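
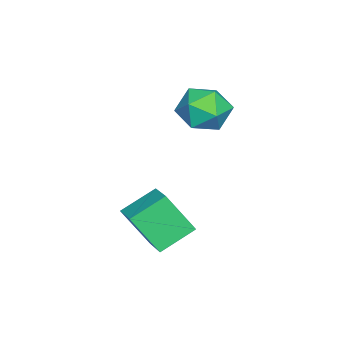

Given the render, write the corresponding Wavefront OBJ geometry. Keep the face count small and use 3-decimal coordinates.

v -3.03 0.93 1.623
v -1.945 1.266 1.474
v -2.515 -0.086 3.086
v -1.43 0.25 2.937
v -2.219 1.002 3.289
v -2.537 1.63 2.385
v -1.923 -0.45 2.175
v -2.241 0.178 1.271
v -1.26 0.413 1.816
v -1.443 1.311 2.504
v -3.017 -0.131 2.056
v -3.2 0.767 2.744
v 0.694 0.819 -1.84
v 0.771 -0.269 -0.272
v 1.739 1.544 -1.388
v 1.816 0.456 0.18
v 1.704 -0.176 -2.58
v 1.781 -1.264 -1.012
v 2.749 0.549 -2.128
v 2.826 -0.539 -0.56
f 1 12 6
f 1 6 2
f 1 2 8
f 1 8 11
f 1 11 12
f 2 6 10
f 6 12 5
f 12 11 3
f 11 8 7
f 8 2 9
f 4 10 5
f 4 5 3
f 4 3 7
f 4 7 9
f 4 9 10
f 5 10 6
f 3 5 12
f 7 3 11
f 9 7 8
f 10 9 2
f 14 16 13
f 17 14 13
f 13 16 15
f 15 17 13
f 14 20 16
f 18 14 17
f 18 20 14
f 16 20 15
f 19 17 15
f 15 20 19
f 19 18 17
f 20 18 19



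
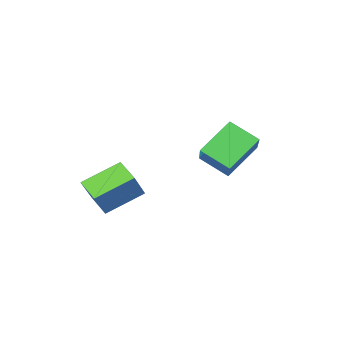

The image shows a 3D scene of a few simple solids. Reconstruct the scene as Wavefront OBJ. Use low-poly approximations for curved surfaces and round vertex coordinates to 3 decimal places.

v -1.563 -2.479 3.357
v -0.765 -1.085 4.599
v -2.274 -1.428 2.635
v -1.476 -0.035 3.877
v -0.104 -2.285 2.203
v 0.694 -0.892 3.445
v -0.815 -1.235 1.481
v -0.017 0.159 2.723
v 1.939 -4.217 0.766
v 2.683 -3.71 2.064
v 1.908 -3.122 0.356
v 2.652 -2.615 1.654
v 3.588 -4.485 -0.074
v 4.332 -3.978 1.224
v 3.557 -3.39 -0.484
v 4.301 -2.883 0.814
f 2 4 1
f 5 2 1
f 1 4 3
f 3 5 1
f 2 8 4
f 6 2 5
f 6 8 2
f 4 8 3
f 7 5 3
f 3 8 7
f 7 6 5
f 8 6 7
f 10 12 9
f 13 10 9
f 9 12 11
f 11 13 9
f 10 16 12
f 14 10 13
f 14 16 10
f 12 16 11
f 15 13 11
f 11 16 15
f 15 14 13
f 16 14 15



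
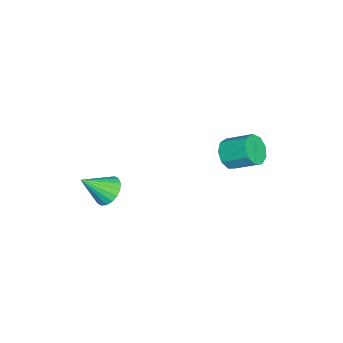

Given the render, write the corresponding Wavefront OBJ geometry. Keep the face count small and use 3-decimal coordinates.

v -2.645 1.512 1.985
v -2.041 1.626 1.672
v -1.91 2.662 2.303
v -2.515 2.548 2.615
v -2.391 1.821 1.423
v -2.26 2.858 2.053
v -2.86 1.872 1.437
v -2.729 2.908 2.067
v -3.228 1.754 1.707
v -3.098 2.791 2.337
v -3.324 1.523 2.107
v -3.194 2.56 2.737
v -3.103 1.287 2.45
v -2.972 2.323 3.08
v -2.667 1.155 2.576
v -2.536 2.192 3.206
v -2.221 1.191 2.425
v -2.09 2.228 3.055
v -1.974 1.377 2.068
v -1.843 2.413 2.698
v 0.012 -2.403 1.22
v 0.639 -2.268 0.996
v 0.528 -3.277 2.14
v 0.6 -2.062 1.213
v 0.444 -1.923 1.433
v 0.202 -1.88 1.61
v -0.077 -1.94 1.709
v -0.339 -2.092 1.712
v -0.531 -2.305 1.617
v -0.616 -2.538 1.444
v -0.576 -2.745 1.226
v -0.42 -2.883 1.007
v -0.179 -2.927 0.83
v 0.1 -2.867 0.73
v 0.362 -2.715 0.727
v 0.554 -2.501 0.822
f 2 1 5
f 2 5 3
f 3 5 6
f 3 6 4
f 5 1 7
f 5 7 6
f 6 7 8
f 6 8 4
f 7 1 9
f 7 9 8
f 8 9 10
f 8 10 4
f 9 1 11
f 9 11 10
f 10 11 12
f 10 12 4
f 11 1 13
f 11 13 12
f 12 13 14
f 12 14 4
f 13 1 15
f 13 15 14
f 14 15 16
f 14 16 4
f 15 1 17
f 15 17 16
f 16 17 18
f 16 18 4
f 17 1 19
f 17 19 18
f 18 19 20
f 18 20 4
f 19 1 2
f 19 2 20
f 20 2 3
f 20 3 4
f 22 21 24
f 22 24 23
f 24 21 25
f 24 25 23
f 25 21 26
f 25 26 23
f 26 21 27
f 26 27 23
f 27 21 28
f 27 28 23
f 28 21 29
f 28 29 23
f 29 21 30
f 29 30 23
f 30 21 31
f 30 31 23
f 31 21 32
f 31 32 23
f 32 21 33
f 32 33 23
f 33 21 34
f 33 34 23
f 34 21 35
f 34 35 23
f 35 21 36
f 35 36 23
f 36 21 22
f 36 22 23



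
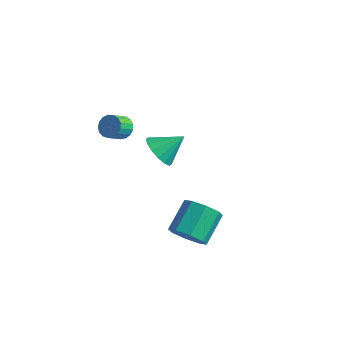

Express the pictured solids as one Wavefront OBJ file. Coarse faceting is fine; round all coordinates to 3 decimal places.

v -2.434 2.325 -2.316
v -1.572 1.754 -2.428
v -1.626 3.355 -1.344
v -1.553 2.115 -2.827
v -1.77 2.533 -3.088
v -2.165 2.895 -3.143
v -2.632 3.104 -2.976
v -3.046 3.104 -2.632
v -3.296 2.896 -2.204
v -3.315 2.535 -1.805
v -3.098 2.118 -1.543
v -2.704 1.756 -1.488
v -2.236 1.547 -1.655
v -1.822 1.546 -1.999
v 3.776 -2.909 -1.954
v 4.305 -3.34 -1.237
v 4.073 -1.883 -0.189
v 3.544 -1.451 -0.906
v 4.735 -2.932 -1.709
v 4.503 -1.475 -0.661
v 4.603 -2.51 -2.325
v 4.371 -1.053 -1.277
v 3.987 -2.322 -2.723
v 3.755 -0.865 -1.675
v 3.247 -2.477 -2.671
v 3.015 -1.02 -1.623
v 2.817 -2.885 -2.199
v 2.585 -1.428 -1.151
v 2.949 -3.307 -1.583
v 2.717 -1.85 -0.535
v 3.565 -3.495 -1.185
v 3.333 -2.038 -0.137
v -2.301 -0.558 1.375
v -1.645 -0.68 1.244
v -1.683 -1.523 1.834
v -2.339 -1.402 1.965
v -1.638 -0.493 1.51
v -1.676 -1.337 2.101
v -1.783 -0.322 1.746
v -1.821 -1.165 2.336
v -2.046 -0.205 1.897
v -2.084 -1.048 2.487
v -2.368 -0.168 1.928
v -2.406 -1.011 2.518
v -2.675 -0.221 1.832
v -2.713 -1.065 2.422
v -2.896 -0.352 1.632
v -2.934 -1.195 2.222
v -2.98 -0.529 1.372
v -3.018 -1.373 1.963
v -2.909 -0.714 1.114
v -2.947 -1.557 1.704
v -2.699 -0.862 0.915
v -2.737 -1.706 1.505
v -2.397 -0.942 0.821
v -2.436 -1.785 1.412
v -2.074 -0.933 0.855
v -2.112 -1.776 1.445
v -1.802 -0.838 1.007
v -1.84 -1.682 1.597
f 2 1 4
f 2 4 3
f 4 1 5
f 4 5 3
f 5 1 6
f 5 6 3
f 6 1 7
f 6 7 3
f 7 1 8
f 7 8 3
f 8 1 9
f 8 9 3
f 9 1 10
f 9 10 3
f 10 1 11
f 10 11 3
f 11 1 12
f 11 12 3
f 12 1 13
f 12 13 3
f 13 1 14
f 13 14 3
f 14 1 2
f 14 2 3
f 16 15 19
f 16 19 17
f 17 19 20
f 17 20 18
f 19 15 21
f 19 21 20
f 20 21 22
f 20 22 18
f 21 15 23
f 21 23 22
f 22 23 24
f 22 24 18
f 23 15 25
f 23 25 24
f 24 25 26
f 24 26 18
f 25 15 27
f 25 27 26
f 26 27 28
f 26 28 18
f 27 15 29
f 27 29 28
f 28 29 30
f 28 30 18
f 29 15 31
f 29 31 30
f 30 31 32
f 30 32 18
f 31 15 16
f 31 16 32
f 32 16 17
f 32 17 18
f 34 33 37
f 34 37 35
f 35 37 38
f 35 38 36
f 37 33 39
f 37 39 38
f 38 39 40
f 38 40 36
f 39 33 41
f 39 41 40
f 40 41 42
f 40 42 36
f 41 33 43
f 41 43 42
f 42 43 44
f 42 44 36
f 43 33 45
f 43 45 44
f 44 45 46
f 44 46 36
f 45 33 47
f 45 47 46
f 46 47 48
f 46 48 36
f 47 33 49
f 47 49 48
f 48 49 50
f 48 50 36
f 49 33 51
f 49 51 50
f 50 51 52
f 50 52 36
f 51 33 53
f 51 53 52
f 52 53 54
f 52 54 36
f 53 33 55
f 53 55 54
f 54 55 56
f 54 56 36
f 55 33 57
f 55 57 56
f 56 57 58
f 56 58 36
f 57 33 59
f 57 59 58
f 58 59 60
f 58 60 36
f 59 33 34
f 59 34 60
f 60 34 35
f 60 35 36



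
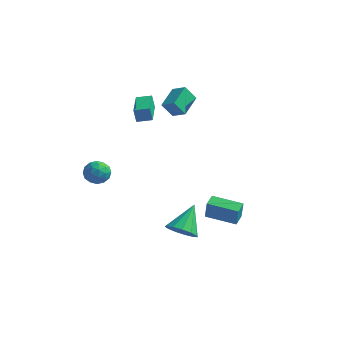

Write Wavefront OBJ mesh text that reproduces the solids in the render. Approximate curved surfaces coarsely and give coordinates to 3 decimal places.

v 0.901 -2.284 -4.416
v 1.26 -2.9 -3.729
v 0.979 -0.776 -3.104
v 1.702 -2.689 -3.997
v 1.889 -2.35 -4.398
v 1.763 -1.99 -4.805
v 1.363 -1.723 -5.088
v 0.817 -1.634 -5.158
v 0.297 -1.752 -4.992
v -0.03 -2.039 -4.643
v -0.062 -2.403 -4.222
v 0.212 -2.73 -3.862
v 0.705 -2.915 -3.678
v -2.3 -1.377 3.167
v -2.477 -1.371 4.039
v -3.08 0.446 2.997
v -3.257 0.452 3.869
v -1.483 -1.012 3.331
v -1.66 -1.006 4.203
v -2.263 0.811 3.161
v -2.44 0.817 4.033
v -4.391 -3.14 -0.5
v -3.653 -2.999 -0.855
v -3.787 -3.841 0.475
v -3.049 -3.7 0.12
v -3.466 -3.074 0.474
v -3.84 -2.641 -0.129
v -3.6 -4.199 -0.251
v -3.974 -3.766 -0.854
v -3.165 -3.653 -0.701
v -3.082 -2.958 -0.254
v -4.358 -3.882 -0.126
v -4.275 -3.187 0.321
v -4.075 -3.008 -0.763
v -3.365 -3.832 0.383
v -3.61 -3.464 0.591
v -3.177 -3.381 0.382
v -4.185 -2.798 -0.336
v -3.751 -2.715 -0.545
v -3.641 -2.759 0.236
v -3.689 -4.125 0.165
v -3.255 -4.042 -0.044
v -4.263 -3.459 -0.762
v -3.83 -3.376 -0.971
v -3.799 -4.081 -0.616
v -3.354 -3.31 -0.882
v -2.999 -3.721 -0.308
v -3.323 -4.015 -0.526
v -3.543 -3.76 -0.881
v -3.306 -2.901 -0.618
v -2.951 -3.313 -0.045
v -3.196 -2.946 0.163
v -3.415 -2.691 -0.192
v -3.019 -3.286 -0.528
v -4.489 -3.527 -0.335
v -4.134 -3.939 0.238
v -4.025 -4.149 -0.188
v -4.244 -3.894 -0.543
v -4.441 -3.119 -0.072
v -4.086 -3.53 0.502
v -3.897 -3.08 0.501
v -4.117 -2.825 0.146
v -4.421 -3.554 0.148
v 1.964 -1.476 -3.33
v 2.107 -1.557 -2.172
v 1.876 -0.603 -3.257
v 2.019 -0.685 -2.099
v 3.781 -1.275 -3.541
v 3.924 -1.357 -2.383
v 3.693 -0.403 -3.468
v 3.836 -0.484 -2.31
v -1.245 1.207 3.515
v -1.277 2.696 4.012
v -2.109 1.343 3.052
v -2.141 2.832 3.549
v -0.699 1.528 2.591
v -0.731 3.017 3.088
v -1.563 1.664 2.128
v -1.595 3.153 2.625
f 2 1 4
f 2 4 3
f 4 1 5
f 4 5 3
f 5 1 6
f 5 6 3
f 6 1 7
f 6 7 3
f 7 1 8
f 7 8 3
f 8 1 9
f 8 9 3
f 9 1 10
f 9 10 3
f 10 1 11
f 10 11 3
f 11 1 12
f 11 12 3
f 12 1 13
f 12 13 3
f 13 1 2
f 13 2 3
f 15 17 14
f 18 15 14
f 14 17 16
f 16 18 14
f 15 21 17
f 19 15 18
f 19 21 15
f 17 21 16
f 20 18 16
f 16 21 20
f 20 19 18
f 21 19 20
f 22 59 38
f 59 33 62
f 38 62 27
f 59 62 38
f 22 38 34
f 38 27 39
f 34 39 23
f 38 39 34
f 22 34 43
f 34 23 44
f 43 44 29
f 34 44 43
f 22 43 55
f 43 29 58
f 55 58 32
f 43 58 55
f 22 55 59
f 55 32 63
f 59 63 33
f 55 63 59
f 23 39 50
f 39 27 53
f 50 53 31
f 39 53 50
f 27 62 40
f 62 33 61
f 40 61 26
f 62 61 40
f 33 63 60
f 63 32 56
f 60 56 24
f 63 56 60
f 32 58 57
f 58 29 45
f 57 45 28
f 58 45 57
f 29 44 49
f 44 23 46
f 49 46 30
f 44 46 49
f 25 51 37
f 51 31 52
f 37 52 26
f 51 52 37
f 25 37 35
f 37 26 36
f 35 36 24
f 37 36 35
f 25 35 42
f 35 24 41
f 42 41 28
f 35 41 42
f 25 42 47
f 42 28 48
f 47 48 30
f 42 48 47
f 25 47 51
f 47 30 54
f 51 54 31
f 47 54 51
f 26 52 40
f 52 31 53
f 40 53 27
f 52 53 40
f 24 36 60
f 36 26 61
f 60 61 33
f 36 61 60
f 28 41 57
f 41 24 56
f 57 56 32
f 41 56 57
f 30 48 49
f 48 28 45
f 49 45 29
f 48 45 49
f 31 54 50
f 54 30 46
f 50 46 23
f 54 46 50
f 65 67 64
f 68 65 64
f 64 67 66
f 66 68 64
f 65 71 67
f 69 65 68
f 69 71 65
f 67 71 66
f 70 68 66
f 66 71 70
f 70 69 68
f 71 69 70
f 73 75 72
f 76 73 72
f 72 75 74
f 74 76 72
f 73 79 75
f 77 73 76
f 77 79 73
f 75 79 74
f 78 76 74
f 74 79 78
f 78 77 76
f 79 77 78



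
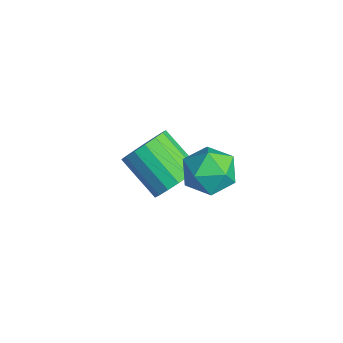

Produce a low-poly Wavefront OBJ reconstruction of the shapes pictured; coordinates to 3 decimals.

v -1.131 3.382 -0.391
v -0.64 3.634 0.431
v -2.097 2.949 1.513
v -2.589 2.698 0.691
v -0.896 4.019 0.329
v -2.353 3.335 1.411
v -1.206 4.259 0.063
v -2.664 3.574 1.145
v -1.499 4.298 -0.307
v -2.957 3.613 0.775
v -1.708 4.127 -0.697
v -3.165 3.442 0.385
v -1.785 3.785 -1.016
v -3.242 3.1 0.066
v -1.712 3.351 -1.192
v -3.169 2.667 -0.111
v -1.506 2.925 -1.185
v -2.963 2.24 -0.103
v -1.214 2.603 -0.996
v -2.671 1.918 0.086
v -0.903 2.46 -0.668
v -2.361 1.775 0.414
v -0.645 2.528 -0.277
v -2.102 1.843 0.805
v -0.498 2.792 0.089
v -1.955 2.107 1.17
v -0.496 3.191 0.344
v -1.953 2.506 1.426
v 0.784 3.684 3.593
v 1.629 4.269 3.662
v 1.651 2.531 2.758
v 2.496 3.116 2.827
v 2.107 2.672 3.671
v 1.571 3.385 4.187
v 1.709 3.415 2.233
v 1.173 4.128 2.749
v 2.201 4.103 2.821
v 2.446 3.644 3.71
v 0.834 3.156 2.71
v 1.079 2.697 3.599
f 2 1 5
f 2 5 3
f 3 5 6
f 3 6 4
f 5 1 7
f 5 7 6
f 6 7 8
f 6 8 4
f 7 1 9
f 7 9 8
f 8 9 10
f 8 10 4
f 9 1 11
f 9 11 10
f 10 11 12
f 10 12 4
f 11 1 13
f 11 13 12
f 12 13 14
f 12 14 4
f 13 1 15
f 13 15 14
f 14 15 16
f 14 16 4
f 15 1 17
f 15 17 16
f 16 17 18
f 16 18 4
f 17 1 19
f 17 19 18
f 18 19 20
f 18 20 4
f 19 1 21
f 19 21 20
f 20 21 22
f 20 22 4
f 21 1 23
f 21 23 22
f 22 23 24
f 22 24 4
f 23 1 25
f 23 25 24
f 24 25 26
f 24 26 4
f 25 1 27
f 25 27 26
f 26 27 28
f 26 28 4
f 27 1 2
f 27 2 28
f 28 2 3
f 28 3 4
f 29 40 34
f 29 34 30
f 29 30 36
f 29 36 39
f 29 39 40
f 30 34 38
f 34 40 33
f 40 39 31
f 39 36 35
f 36 30 37
f 32 38 33
f 32 33 31
f 32 31 35
f 32 35 37
f 32 37 38
f 33 38 34
f 31 33 40
f 35 31 39
f 37 35 36
f 38 37 30



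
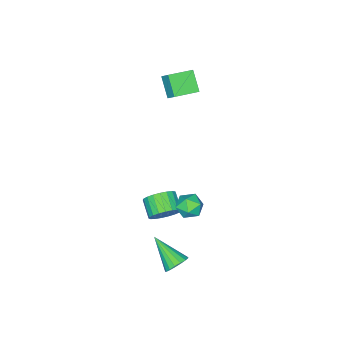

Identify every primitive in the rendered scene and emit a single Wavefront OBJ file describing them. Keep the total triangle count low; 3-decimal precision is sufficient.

v 2.502 3.648 -0.456
v 3.063 3.346 0.125
v 1.757 2.474 -0.345
v 2.318 2.172 0.236
v 1.803 2.835 0.436
v 2.264 3.56 0.368
v 2.556 2.26 -0.588
v 3.017 2.985 -0.656
v 3.096 2.489 0.044
v 2.631 2.844 0.677
v 2.189 2.976 -0.897
v 1.724 3.331 -0.264
v 3.842 3.197 -4.28
v 4.36 3.507 -3.785
v 3.678 1.463 -3.02
v 4.031 3.63 -3.659
v 3.658 3.654 -3.675
v 3.328 3.573 -3.829
v 3.116 3.406 -4.087
v 3.07 3.191 -4.389
v 3.201 2.978 -4.666
v 3.479 2.815 -4.854
v 3.84 2.739 -4.911
v 4.202 2.769 -4.823
v 4.481 2.896 -4.611
v 4.614 3.093 -4.323
v 4.57 3.313 -4.025
v -4.789 -3.093 2.822
v -4.609 -2.46 3.479
v -4.217 -2.168 1.775
v -4.037 -1.535 2.432
v -3.323 -3.745 3.048
v -3.143 -3.112 3.705
v -2.751 -2.82 2.001
v -2.571 -2.187 2.658
v 3.173 1.838 -1.023
v 3.993 1.406 -0.869
v 3.408 0.511 -0.262
v 2.587 0.942 -0.417
v 3.963 1.638 -0.556
v 3.378 0.743 0.051
v 3.796 1.905 -0.323
v 3.211 1.009 0.283
v 3.522 2.159 -0.212
v 2.937 1.264 0.395
v 3.187 2.359 -0.241
v 2.602 1.463 0.366
v 2.849 2.468 -0.405
v 2.264 1.572 0.202
v 2.568 2.468 -0.676
v 1.983 1.572 -0.07
v 2.391 2.359 -1.008
v 1.806 1.464 -0.401
v 2.349 2.16 -1.341
v 1.764 1.265 -0.735
v 2.45 1.906 -1.62
v 1.864 1.01 -1.013
v 2.675 1.639 -1.796
v 2.09 0.744 -1.189
v 2.987 1.407 -1.838
v 2.402 0.511 -1.231
v 3.331 1.25 -1.739
v 2.746 0.354 -1.132
v 3.647 1.194 -1.517
v 3.062 0.298 -0.91
v 3.881 1.249 -1.209
v 3.296 0.353 -0.602
f 1 12 6
f 1 6 2
f 1 2 8
f 1 8 11
f 1 11 12
f 2 6 10
f 6 12 5
f 12 11 3
f 11 8 7
f 8 2 9
f 4 10 5
f 4 5 3
f 4 3 7
f 4 7 9
f 4 9 10
f 5 10 6
f 3 5 12
f 7 3 11
f 9 7 8
f 10 9 2
f 14 13 16
f 14 16 15
f 16 13 17
f 16 17 15
f 17 13 18
f 17 18 15
f 18 13 19
f 18 19 15
f 19 13 20
f 19 20 15
f 20 13 21
f 20 21 15
f 21 13 22
f 21 22 15
f 22 13 23
f 22 23 15
f 23 13 24
f 23 24 15
f 24 13 25
f 24 25 15
f 25 13 26
f 25 26 15
f 26 13 27
f 26 27 15
f 27 13 14
f 27 14 15
f 29 31 28
f 32 29 28
f 28 31 30
f 30 32 28
f 29 35 31
f 33 29 32
f 33 35 29
f 31 35 30
f 34 32 30
f 30 35 34
f 34 33 32
f 35 33 34
f 37 36 40
f 37 40 38
f 38 40 41
f 38 41 39
f 40 36 42
f 40 42 41
f 41 42 43
f 41 43 39
f 42 36 44
f 42 44 43
f 43 44 45
f 43 45 39
f 44 36 46
f 44 46 45
f 45 46 47
f 45 47 39
f 46 36 48
f 46 48 47
f 47 48 49
f 47 49 39
f 48 36 50
f 48 50 49
f 49 50 51
f 49 51 39
f 50 36 52
f 50 52 51
f 51 52 53
f 51 53 39
f 52 36 54
f 52 54 53
f 53 54 55
f 53 55 39
f 54 36 56
f 54 56 55
f 55 56 57
f 55 57 39
f 56 36 58
f 56 58 57
f 57 58 59
f 57 59 39
f 58 36 60
f 58 60 59
f 59 60 61
f 59 61 39
f 60 36 62
f 60 62 61
f 61 62 63
f 61 63 39
f 62 36 64
f 62 64 63
f 63 64 65
f 63 65 39
f 64 36 66
f 64 66 65
f 65 66 67
f 65 67 39
f 66 36 37
f 66 37 67
f 67 37 38
f 67 38 39



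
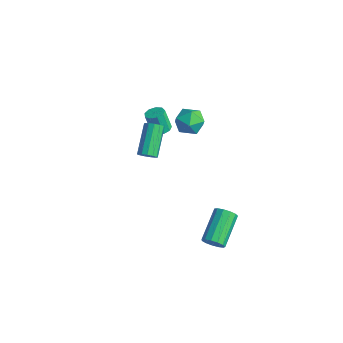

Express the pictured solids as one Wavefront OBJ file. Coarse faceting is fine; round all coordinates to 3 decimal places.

v -0.113 0.005 2.202
v 0.337 0.263 2.311
v -0.597 1.393 3.487
v -1.047 1.135 3.378
v 0.213 0.403 2.078
v -0.72 1.534 3.254
v -0.014 0.417 1.884
v -0.947 1.548 3.061
v -0.272 0.3 1.792
v -1.206 1.431 2.968
v -0.48 0.089 1.829
v -1.414 1.22 3.006
v -0.572 -0.148 1.985
v -1.506 0.982 3.161
v -0.518 -0.338 2.21
v -1.451 0.793 3.386
v -0.335 -0.418 2.432
v -1.269 0.713 3.608
v -0.082 -0.364 2.581
v -1.016 0.766 3.757
v 0.161 -0.193 2.61
v -0.773 0.937 3.786
v 0.317 0.04 2.509
v -0.616 1.171 3.685
v -3.619 3.476 -0.285
v -3.339 3.949 -0.136
v -3.681 3.758 1.114
v -3.961 3.284 0.965
v -3.709 4.035 -0.224
v -4.051 3.844 1.026
v -4.037 3.86 -0.341
v -4.379 3.668 0.909
v -4.169 3.504 -0.431
v -4.511 3.312 0.819
v -4.044 3.136 -0.454
v -4.386 2.944 0.796
v -3.72 2.926 -0.397
v -4.062 2.734 0.853
v -3.349 2.974 -0.288
v -3.691 2.782 0.962
v -3.104 3.257 -0.178
v -3.446 3.065 1.072
v -3.1 3.642 -0.117
v -3.442 3.45 1.132
v 3.522 1.418 -3.129
v 3.842 1.838 -3.491
v 2.958 3.341 -2.533
v 2.638 2.922 -2.171
v 3.534 1.767 -3.665
v 2.65 3.271 -2.707
v 3.223 1.586 -3.669
v 2.338 3.089 -2.711
v 3.006 1.352 -3.501
v 2.121 2.855 -2.543
v 2.953 1.138 -3.215
v 2.069 2.642 -2.257
v 3.081 1.014 -2.902
v 2.197 2.517 -1.944
v 3.349 1.018 -2.661
v 2.465 2.521 -1.703
v 3.672 1.149 -2.568
v 2.788 2.652 -1.61
v 3.948 1.366 -2.654
v 3.063 2.869 -1.696
v 4.088 1.599 -2.89
v 3.203 3.102 -1.932
v 4.049 1.775 -3.202
v 3.164 3.278 -2.244
v -0.805 4.075 1.898
v -0.344 3.297 1.91
v -1.796 3.503 2.81
v -1.335 2.725 2.822
v -0.988 3.462 3.214
v -0.375 3.816 2.65
v -1.765 2.984 2.07
v -1.152 3.338 1.506
v -0.937 2.623 2.016
v -0.457 2.918 2.723
v -1.683 3.882 1.997
v -1.203 4.177 2.704
f 2 1 5
f 2 5 3
f 3 5 6
f 3 6 4
f 5 1 7
f 5 7 6
f 6 7 8
f 6 8 4
f 7 1 9
f 7 9 8
f 8 9 10
f 8 10 4
f 9 1 11
f 9 11 10
f 10 11 12
f 10 12 4
f 11 1 13
f 11 13 12
f 12 13 14
f 12 14 4
f 13 1 15
f 13 15 14
f 14 15 16
f 14 16 4
f 15 1 17
f 15 17 16
f 16 17 18
f 16 18 4
f 17 1 19
f 17 19 18
f 18 19 20
f 18 20 4
f 19 1 21
f 19 21 20
f 20 21 22
f 20 22 4
f 21 1 23
f 21 23 22
f 22 23 24
f 22 24 4
f 23 1 2
f 23 2 24
f 24 2 3
f 24 3 4
f 26 25 29
f 26 29 27
f 27 29 30
f 27 30 28
f 29 25 31
f 29 31 30
f 30 31 32
f 30 32 28
f 31 25 33
f 31 33 32
f 32 33 34
f 32 34 28
f 33 25 35
f 33 35 34
f 34 35 36
f 34 36 28
f 35 25 37
f 35 37 36
f 36 37 38
f 36 38 28
f 37 25 39
f 37 39 38
f 38 39 40
f 38 40 28
f 39 25 41
f 39 41 40
f 40 41 42
f 40 42 28
f 41 25 43
f 41 43 42
f 42 43 44
f 42 44 28
f 43 25 26
f 43 26 44
f 44 26 27
f 44 27 28
f 46 45 49
f 46 49 47
f 47 49 50
f 47 50 48
f 49 45 51
f 49 51 50
f 50 51 52
f 50 52 48
f 51 45 53
f 51 53 52
f 52 53 54
f 52 54 48
f 53 45 55
f 53 55 54
f 54 55 56
f 54 56 48
f 55 45 57
f 55 57 56
f 56 57 58
f 56 58 48
f 57 45 59
f 57 59 58
f 58 59 60
f 58 60 48
f 59 45 61
f 59 61 60
f 60 61 62
f 60 62 48
f 61 45 63
f 61 63 62
f 62 63 64
f 62 64 48
f 63 45 65
f 63 65 64
f 64 65 66
f 64 66 48
f 65 45 67
f 65 67 66
f 66 67 68
f 66 68 48
f 67 45 46
f 67 46 68
f 68 46 47
f 68 47 48
f 69 80 74
f 69 74 70
f 69 70 76
f 69 76 79
f 69 79 80
f 70 74 78
f 74 80 73
f 80 79 71
f 79 76 75
f 76 70 77
f 72 78 73
f 72 73 71
f 72 71 75
f 72 75 77
f 72 77 78
f 73 78 74
f 71 73 80
f 75 71 79
f 77 75 76
f 78 77 70



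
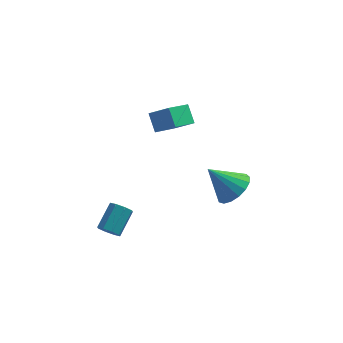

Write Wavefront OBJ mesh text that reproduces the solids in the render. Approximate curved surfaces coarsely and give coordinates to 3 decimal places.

v -2.226 -3.879 -3.342
v -1.729 -3.905 -3.619
v -1.237 -2.867 -2.836
v -1.734 -2.841 -2.558
v -2.01 -3.63 -3.807
v -1.518 -2.592 -3.024
v -2.418 -3.501 -3.722
v -1.926 -2.463 -2.939
v -2.713 -3.593 -3.415
v -2.222 -2.555 -2.632
v -2.723 -3.853 -3.064
v -2.231 -2.815 -2.281
v -2.442 -4.128 -2.876
v -1.95 -3.09 -2.093
v -2.034 -4.257 -2.961
v -1.542 -3.219 -2.178
v -1.738 -4.165 -3.268
v -1.247 -3.127 -2.485
v 3.204 -3.722 -0.114
v 3.877 -3.904 0.517
v 2.076 -3.638 1.114
v 3.877 -3.455 0.486
v 3.723 -3.067 0.317
v 3.45 -2.83 0.05
v 3.12 -2.797 -0.255
v 2.81 -2.976 -0.528
v 2.591 -3.326 -0.705
v 2.512 -3.767 -0.748
v 2.591 -4.198 -0.645
v 2.811 -4.519 -0.42
v 3.121 -4.659 -0.125
v 3.451 -4.583 0.172
v 3.723 -4.311 0.404
v -0.482 1.057 -0.667
v 0.453 0.761 0.024
v -0.815 1.748 0.079
v 0.12 1.452 0.771
v 0.34 2.148 -1.311
v 1.275 1.852 -0.619
v 0.007 2.839 -0.564
v 0.942 2.543 0.127
f 2 1 5
f 2 5 3
f 3 5 6
f 3 6 4
f 5 1 7
f 5 7 6
f 6 7 8
f 6 8 4
f 7 1 9
f 7 9 8
f 8 9 10
f 8 10 4
f 9 1 11
f 9 11 10
f 10 11 12
f 10 12 4
f 11 1 13
f 11 13 12
f 12 13 14
f 12 14 4
f 13 1 15
f 13 15 14
f 14 15 16
f 14 16 4
f 15 1 17
f 15 17 16
f 16 17 18
f 16 18 4
f 17 1 2
f 17 2 18
f 18 2 3
f 18 3 4
f 20 19 22
f 20 22 21
f 22 19 23
f 22 23 21
f 23 19 24
f 23 24 21
f 24 19 25
f 24 25 21
f 25 19 26
f 25 26 21
f 26 19 27
f 26 27 21
f 27 19 28
f 27 28 21
f 28 19 29
f 28 29 21
f 29 19 30
f 29 30 21
f 30 19 31
f 30 31 21
f 31 19 32
f 31 32 21
f 32 19 33
f 32 33 21
f 33 19 20
f 33 20 21
f 35 37 34
f 38 35 34
f 34 37 36
f 36 38 34
f 35 41 37
f 39 35 38
f 39 41 35
f 37 41 36
f 40 38 36
f 36 41 40
f 40 39 38
f 41 39 40



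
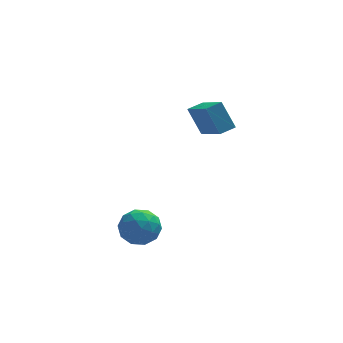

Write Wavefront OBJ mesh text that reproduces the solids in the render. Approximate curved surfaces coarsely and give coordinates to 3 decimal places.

v -4.488 -0.59 -3.47
v -3.75 -0.341 -4.043
v -3.75 -1.919 -3.097
v -3.012 -1.67 -3.67
v -3.176 -1.18 -2.852
v -3.633 -0.358 -3.083
v -3.867 -1.902 -4.057
v -4.324 -1.08 -4.288
v -3.366 -1.151 -4.406
v -2.939 -0.705 -3.661
v -4.561 -1.555 -3.479
v -4.134 -1.109 -2.734
v -4.184 -0.349 -3.789
v -3.316 -1.911 -3.351
v -3.413 -1.623 -2.87
v -2.979 -1.476 -3.207
v -4.115 -0.359 -3.225
v -3.681 -0.213 -3.562
v -3.344 -0.706 -2.862
v -3.819 -2.047 -3.578
v -3.385 -1.901 -3.915
v -4.521 -0.784 -3.933
v -4.087 -0.637 -4.27
v -4.156 -1.554 -4.278
v -3.524 -0.679 -4.339
v -3.09 -1.46 -4.12
v -3.593 -1.596 -4.348
v -3.862 -1.113 -4.483
v -3.273 -0.416 -3.902
v -2.839 -1.197 -3.683
v -2.936 -0.909 -3.202
v -3.204 -0.427 -3.337
v -3.048 -0.893 -4.115
v -4.661 -1.063 -3.457
v -4.227 -1.844 -3.238
v -4.296 -1.833 -3.803
v -4.564 -1.351 -3.938
v -4.41 -0.8 -3.02
v -3.976 -1.581 -2.801
v -3.638 -1.147 -2.657
v -3.907 -0.664 -2.792
v -4.452 -1.367 -3.025
v -1.015 4.735 -0.233
v -0.434 3.083 0.774
v -0.287 5.082 -0.083
v 0.293 3.43 0.924
v -0.473 4.15 -1.504
v 0.107 2.498 -0.497
v 0.254 4.497 -1.354
v 0.835 2.845 -0.347
f 1 38 17
f 38 12 41
f 17 41 6
f 38 41 17
f 1 17 13
f 17 6 18
f 13 18 2
f 17 18 13
f 1 13 22
f 13 2 23
f 22 23 8
f 13 23 22
f 1 22 34
f 22 8 37
f 34 37 11
f 22 37 34
f 1 34 38
f 34 11 42
f 38 42 12
f 34 42 38
f 2 18 29
f 18 6 32
f 29 32 10
f 18 32 29
f 6 41 19
f 41 12 40
f 19 40 5
f 41 40 19
f 12 42 39
f 42 11 35
f 39 35 3
f 42 35 39
f 11 37 36
f 37 8 24
f 36 24 7
f 37 24 36
f 8 23 28
f 23 2 25
f 28 25 9
f 23 25 28
f 4 30 16
f 30 10 31
f 16 31 5
f 30 31 16
f 4 16 14
f 16 5 15
f 14 15 3
f 16 15 14
f 4 14 21
f 14 3 20
f 21 20 7
f 14 20 21
f 4 21 26
f 21 7 27
f 26 27 9
f 21 27 26
f 4 26 30
f 26 9 33
f 30 33 10
f 26 33 30
f 5 31 19
f 31 10 32
f 19 32 6
f 31 32 19
f 3 15 39
f 15 5 40
f 39 40 12
f 15 40 39
f 7 20 36
f 20 3 35
f 36 35 11
f 20 35 36
f 9 27 28
f 27 7 24
f 28 24 8
f 27 24 28
f 10 33 29
f 33 9 25
f 29 25 2
f 33 25 29
f 44 46 43
f 47 44 43
f 43 46 45
f 45 47 43
f 44 50 46
f 48 44 47
f 48 50 44
f 46 50 45
f 49 47 45
f 45 50 49
f 49 48 47
f 50 48 49



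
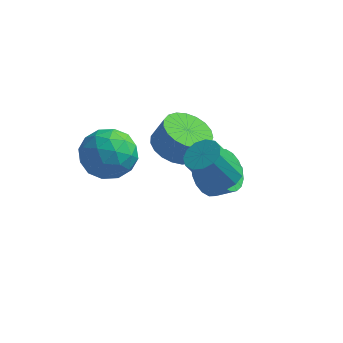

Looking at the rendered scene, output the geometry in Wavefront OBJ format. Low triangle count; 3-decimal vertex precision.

v 3.817 -0.014 1.706
v 4.443 -0.489 1.784
v 3.769 -1.122 3.351
v 3.143 -0.646 3.274
v 4.551 -0.107 1.984
v 3.876 -0.74 3.552
v 4.426 0.305 2.097
v 3.751 -0.328 3.664
v 4.107 0.616 2.085
v 3.433 -0.017 3.653
v 3.697 0.727 1.954
v 3.022 0.094 3.521
v 3.325 0.603 1.743
v 2.65 -0.03 3.311
v 3.109 0.283 1.521
v 2.434 -0.35 3.088
v 3.118 -0.131 1.358
v 2.443 -0.764 2.925
v 3.349 -0.508 1.305
v 2.675 -1.141 2.873
v 3.729 -0.728 1.38
v 3.054 -1.36 2.947
v 4.137 -0.721 1.558
v 3.462 -1.354 3.126
v 2.017 3.089 -1.497
v 2.554 2.633 -2.275
v 3.42 2.675 -1.701
v 2.883 3.131 -0.923
v 2.597 3.088 -2.372
v 3.463 3.13 -1.799
v 2.524 3.544 -2.296
v 3.391 3.585 -1.722
v 2.351 3.909 -2.061
v 3.218 3.95 -1.488
v 2.112 4.112 -1.715
v 2.979 4.153 -1.141
v 1.854 4.112 -1.325
v 2.721 4.154 -0.752
v 1.629 3.91 -0.97
v 2.495 3.952 -0.396
v 1.48 3.545 -0.719
v 2.346 3.587 -0.145
v 1.437 3.09 -0.621
v 2.303 3.132 -0.048
v 1.509 2.635 -0.698
v 2.376 2.676 -0.124
v 1.682 2.27 -0.932
v 2.549 2.311 -0.359
v 1.921 2.067 -1.279
v 2.788 2.108 -0.705
v 2.179 2.066 -1.668
v 3.046 2.108 -1.095
v 2.405 2.268 -2.024
v 3.271 2.31 -1.45
v -1.191 -0.424 2.407
v -0.492 -0.326 3.389
v -0.288 -2.094 1.931
v 0.411 -1.996 2.913
v -0.77 -2.23 3.032
v -1.328 -1.198 3.326
v 0.548 -1.222 1.994
v -0.01 -0.19 2.288
v 0.582 -0.819 3.134
v -0.232 -1.442 3.775
v -0.548 -0.978 1.545
v -1.362 -1.601 2.186
v -0.92 -0.229 2.94
v 0.14 -2.191 2.38
v -0.553 -2.329 2.45
v -0.143 -2.271 3.027
v -1.412 -0.741 2.902
v -1.001 -0.684 3.48
v -1.164 -1.802 3.27
v 0.221 -1.736 1.84
v 0.632 -1.679 2.418
v -0.637 -0.149 2.293
v -0.227 -0.091 2.87
v 0.384 -0.618 2.05
v 0.122 -0.461 3.367
v 0.652 -1.442 3.087
v 0.733 -0.987 2.547
v 0.405 -0.381 2.72
v -0.357 -0.827 3.744
v 0.173 -1.809 3.464
v -0.52 -1.946 3.534
v -0.848 -1.34 3.707
v 0.274 -1.117 3.594
v -0.953 -0.611 1.856
v -0.423 -1.593 1.576
v 0.068 -1.08 1.613
v -0.26 -0.474 1.786
v -1.432 -0.978 2.233
v -0.902 -1.959 1.953
v -1.185 -2.039 2.6
v -1.513 -1.433 2.773
v -1.054 -1.303 1.726
v 0.739 2.831 0.14
v 1.727 2.745 -0.313
v 2.249 2.843 0.808
v 1.261 2.929 1.26
v 1.659 3.193 -0.32
v 2.18 3.291 0.8
v 1.431 3.578 -0.248
v 1.953 3.677 0.872
v 1.084 3.834 -0.109
v 1.606 3.933 1.011
v 0.678 3.917 0.073
v 1.199 4.015 1.193
v 0.281 3.812 0.267
v 0.803 3.91 1.387
v -0.035 3.537 0.438
v 0.486 3.636 1.559
v -0.218 3.14 0.558
v 0.303 3.239 1.679
v -0.236 2.69 0.606
v 0.286 2.788 1.727
v -0.085 2.264 0.573
v 0.437 2.362 1.694
v 0.209 1.936 0.465
v 0.731 2.034 1.586
v 0.594 1.763 0.301
v 1.116 1.861 1.422
v 1.005 1.774 0.109
v 1.526 1.873 1.23
v 1.369 1.968 -0.078
v 1.891 2.067 1.043
v 1.625 2.311 -0.227
v 2.146 2.41 0.894
f 2 1 5
f 2 5 3
f 3 5 6
f 3 6 4
f 5 1 7
f 5 7 6
f 6 7 8
f 6 8 4
f 7 1 9
f 7 9 8
f 8 9 10
f 8 10 4
f 9 1 11
f 9 11 10
f 10 11 12
f 10 12 4
f 11 1 13
f 11 13 12
f 12 13 14
f 12 14 4
f 13 1 15
f 13 15 14
f 14 15 16
f 14 16 4
f 15 1 17
f 15 17 16
f 16 17 18
f 16 18 4
f 17 1 19
f 17 19 18
f 18 19 20
f 18 20 4
f 19 1 21
f 19 21 20
f 20 21 22
f 20 22 4
f 21 1 23
f 21 23 22
f 22 23 24
f 22 24 4
f 23 1 2
f 23 2 24
f 24 2 3
f 24 3 4
f 26 25 29
f 26 29 27
f 27 29 30
f 27 30 28
f 29 25 31
f 29 31 30
f 30 31 32
f 30 32 28
f 31 25 33
f 31 33 32
f 32 33 34
f 32 34 28
f 33 25 35
f 33 35 34
f 34 35 36
f 34 36 28
f 35 25 37
f 35 37 36
f 36 37 38
f 36 38 28
f 37 25 39
f 37 39 38
f 38 39 40
f 38 40 28
f 39 25 41
f 39 41 40
f 40 41 42
f 40 42 28
f 41 25 43
f 41 43 42
f 42 43 44
f 42 44 28
f 43 25 45
f 43 45 44
f 44 45 46
f 44 46 28
f 45 25 47
f 45 47 46
f 46 47 48
f 46 48 28
f 47 25 49
f 47 49 48
f 48 49 50
f 48 50 28
f 49 25 51
f 49 51 50
f 50 51 52
f 50 52 28
f 51 25 53
f 51 53 52
f 52 53 54
f 52 54 28
f 53 25 26
f 53 26 54
f 54 26 27
f 54 27 28
f 55 92 71
f 92 66 95
f 71 95 60
f 92 95 71
f 55 71 67
f 71 60 72
f 67 72 56
f 71 72 67
f 55 67 76
f 67 56 77
f 76 77 62
f 67 77 76
f 55 76 88
f 76 62 91
f 88 91 65
f 76 91 88
f 55 88 92
f 88 65 96
f 92 96 66
f 88 96 92
f 56 72 83
f 72 60 86
f 83 86 64
f 72 86 83
f 60 95 73
f 95 66 94
f 73 94 59
f 95 94 73
f 66 96 93
f 96 65 89
f 93 89 57
f 96 89 93
f 65 91 90
f 91 62 78
f 90 78 61
f 91 78 90
f 62 77 82
f 77 56 79
f 82 79 63
f 77 79 82
f 58 84 70
f 84 64 85
f 70 85 59
f 84 85 70
f 58 70 68
f 70 59 69
f 68 69 57
f 70 69 68
f 58 68 75
f 68 57 74
f 75 74 61
f 68 74 75
f 58 75 80
f 75 61 81
f 80 81 63
f 75 81 80
f 58 80 84
f 80 63 87
f 84 87 64
f 80 87 84
f 59 85 73
f 85 64 86
f 73 86 60
f 85 86 73
f 57 69 93
f 69 59 94
f 93 94 66
f 69 94 93
f 61 74 90
f 74 57 89
f 90 89 65
f 74 89 90
f 63 81 82
f 81 61 78
f 82 78 62
f 81 78 82
f 64 87 83
f 87 63 79
f 83 79 56
f 87 79 83
f 98 97 101
f 98 101 99
f 99 101 102
f 99 102 100
f 101 97 103
f 101 103 102
f 102 103 104
f 102 104 100
f 103 97 105
f 103 105 104
f 104 105 106
f 104 106 100
f 105 97 107
f 105 107 106
f 106 107 108
f 106 108 100
f 107 97 109
f 107 109 108
f 108 109 110
f 108 110 100
f 109 97 111
f 109 111 110
f 110 111 112
f 110 112 100
f 111 97 113
f 111 113 112
f 112 113 114
f 112 114 100
f 113 97 115
f 113 115 114
f 114 115 116
f 114 116 100
f 115 97 117
f 115 117 116
f 116 117 118
f 116 118 100
f 117 97 119
f 117 119 118
f 118 119 120
f 118 120 100
f 119 97 121
f 119 121 120
f 120 121 122
f 120 122 100
f 121 97 123
f 121 123 122
f 122 123 124
f 122 124 100
f 123 97 125
f 123 125 124
f 124 125 126
f 124 126 100
f 125 97 127
f 125 127 126
f 126 127 128
f 126 128 100
f 127 97 98
f 127 98 128
f 128 98 99
f 128 99 100



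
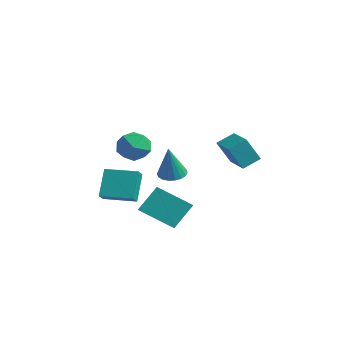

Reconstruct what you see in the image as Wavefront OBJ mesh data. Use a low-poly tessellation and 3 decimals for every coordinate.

v 0.228 -4.353 -0.838
v 0.312 -3.248 0.503
v 1.657 -3.147 -1.92
v 1.741 -2.043 -0.578
v 1.859 -5.517 0.018
v 1.943 -4.413 1.36
v 3.288 -4.312 -1.063
v 3.372 -3.207 0.278
v -2.457 -0.278 -0.132
v -1.737 -0.6 -0.354
v -2.063 -0.822 1.932
v -1.651 -0.253 -0.279
v -1.725 0.088 -0.175
v -1.944 0.358 -0.062
v -2.265 0.501 0.037
v -2.624 0.49 0.102
v -2.95 0.326 0.122
v -3.178 0.043 0.091
v -3.264 -0.303 0.016
v -3.19 -0.645 -0.088
v -2.971 -0.914 -0.201
v -2.65 -1.058 -0.3
v -2.291 -1.046 -0.366
v -1.965 -0.883 -0.385
v -0.638 -3.333 2.386
v 0.156 -3.506 3.102
v -1.716 -4.334 3.338
v -0.922 -4.507 4.054
v -1.368 -3.524 3.967
v -0.702 -2.905 3.379
v -0.858 -4.935 3.061
v -0.192 -4.316 2.473
v 0.02 -4.496 3.52
v -0.296 -3.624 4.08
v -1.264 -4.216 2.36
v -1.58 -3.344 2.92
v -0.673 2.294 0.692
v -0.971 1.553 2.159
v -0.453 3.301 1.245
v -0.75 2.56 2.712
v 0.93 1.88 0.808
v 0.633 1.139 2.275
v 1.151 2.887 1.361
v 0.853 2.146 2.828
v -4.604 -3.323 -2.045
v -5.305 -2.482 -0.468
v -3.142 -2.109 -2.042
v -3.844 -1.269 -0.465
v -4.116 -3.911 -1.515
v -4.818 -3.071 0.062
v -2.655 -2.698 -1.512
v -3.356 -1.857 0.065
f 2 4 1
f 5 2 1
f 1 4 3
f 3 5 1
f 2 8 4
f 6 2 5
f 6 8 2
f 4 8 3
f 7 5 3
f 3 8 7
f 7 6 5
f 8 6 7
f 10 9 12
f 10 12 11
f 12 9 13
f 12 13 11
f 13 9 14
f 13 14 11
f 14 9 15
f 14 15 11
f 15 9 16
f 15 16 11
f 16 9 17
f 16 17 11
f 17 9 18
f 17 18 11
f 18 9 19
f 18 19 11
f 19 9 20
f 19 20 11
f 20 9 21
f 20 21 11
f 21 9 22
f 21 22 11
f 22 9 23
f 22 23 11
f 23 9 24
f 23 24 11
f 24 9 10
f 24 10 11
f 25 36 30
f 25 30 26
f 25 26 32
f 25 32 35
f 25 35 36
f 26 30 34
f 30 36 29
f 36 35 27
f 35 32 31
f 32 26 33
f 28 34 29
f 28 29 27
f 28 27 31
f 28 31 33
f 28 33 34
f 29 34 30
f 27 29 36
f 31 27 35
f 33 31 32
f 34 33 26
f 38 40 37
f 41 38 37
f 37 40 39
f 39 41 37
f 38 44 40
f 42 38 41
f 42 44 38
f 40 44 39
f 43 41 39
f 39 44 43
f 43 42 41
f 44 42 43
f 46 48 45
f 49 46 45
f 45 48 47
f 47 49 45
f 46 52 48
f 50 46 49
f 50 52 46
f 48 52 47
f 51 49 47
f 47 52 51
f 51 50 49
f 52 50 51



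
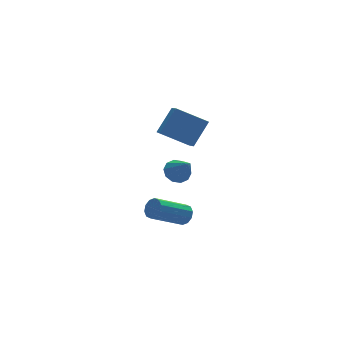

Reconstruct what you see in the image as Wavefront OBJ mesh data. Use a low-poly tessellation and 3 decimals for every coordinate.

v 2.197 -1.969 2.489
v 0.796 -1.062 3.355
v 2.517 -0.839 1.823
v 1.117 0.068 2.69
v 3.263 -1.528 3.75
v 1.863 -0.621 4.617
v 3.584 -0.398 3.085
v 2.183 0.509 3.951
v 1.882 -0.761 0.007
v 2.385 -0.328 0.378
v 1.998 -1.999 1.293
v 1.955 -0.212 0.528
v 1.498 -0.306 0.479
v 1.187 -0.573 0.25
v 1.141 -0.912 -0.072
v 1.379 -1.193 -0.364
v 1.809 -1.309 -0.515
v 2.266 -1.215 -0.466
v 2.577 -0.948 -0.236
v 2.623 -0.609 0.086
v 2.235 -0.86 -3.364
v 2.512 -1.275 -2.948
v 0.661 -1.376 -1.82
v 0.385 -0.96 -2.236
v 2.575 -0.903 -2.812
v 0.724 -1.004 -1.683
v 2.508 -0.514 -2.886
v 0.657 -0.614 -1.758
v 2.337 -0.257 -3.143
v 0.486 -0.358 -2.015
v 2.127 -0.23 -3.485
v 0.277 -0.331 -2.357
v 1.959 -0.444 -3.78
v 0.108 -0.545 -2.652
v 1.896 -0.816 -3.917
v 0.045 -0.917 -2.788
v 1.963 -1.206 -3.842
v 0.112 -1.306 -2.714
v 2.134 -1.462 -3.585
v 0.283 -1.563 -2.457
v 2.343 -1.489 -3.243
v 0.493 -1.59 -2.115
f 2 4 1
f 5 2 1
f 1 4 3
f 3 5 1
f 2 8 4
f 6 2 5
f 6 8 2
f 4 8 3
f 7 5 3
f 3 8 7
f 7 6 5
f 8 6 7
f 10 9 12
f 10 12 11
f 12 9 13
f 12 13 11
f 13 9 14
f 13 14 11
f 14 9 15
f 14 15 11
f 15 9 16
f 15 16 11
f 16 9 17
f 16 17 11
f 17 9 18
f 17 18 11
f 18 9 19
f 18 19 11
f 19 9 20
f 19 20 11
f 20 9 10
f 20 10 11
f 22 21 25
f 22 25 23
f 23 25 26
f 23 26 24
f 25 21 27
f 25 27 26
f 26 27 28
f 26 28 24
f 27 21 29
f 27 29 28
f 28 29 30
f 28 30 24
f 29 21 31
f 29 31 30
f 30 31 32
f 30 32 24
f 31 21 33
f 31 33 32
f 32 33 34
f 32 34 24
f 33 21 35
f 33 35 34
f 34 35 36
f 34 36 24
f 35 21 37
f 35 37 36
f 36 37 38
f 36 38 24
f 37 21 39
f 37 39 38
f 38 39 40
f 38 40 24
f 39 21 41
f 39 41 40
f 40 41 42
f 40 42 24
f 41 21 22
f 41 22 42
f 42 22 23
f 42 23 24



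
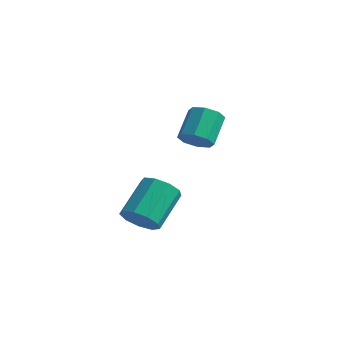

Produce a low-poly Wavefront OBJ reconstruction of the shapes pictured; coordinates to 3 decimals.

v 4.007 -2.825 -0.07
v 4.747 -3.117 0.486
v 4.452 -1.427 1.766
v 3.713 -1.135 1.21
v 4.968 -2.715 0.006
v 4.673 -1.025 1.286
v 4.74 -2.365 -0.509
v 4.445 -0.675 0.771
v 4.169 -2.23 -0.819
v 3.874 -0.54 0.461
v 3.522 -2.373 -0.778
v 3.228 -0.683 0.502
v 3.103 -2.728 -0.406
v 2.808 -1.038 0.874
v 3.106 -3.128 0.123
v 2.812 -1.438 1.403
v 3.532 -3.386 0.562
v 3.237 -1.697 1.842
v 4.18 -3.382 0.705
v 3.885 -1.692 1.985
v 2.822 2.096 2.622
v 3.597 2.02 2.987
v 3.172 3.248 4.144
v 2.398 3.324 3.778
v 3.589 2.469 2.507
v 3.164 3.698 3.663
v 3.131 2.7 2.093
v 2.706 3.929 3.25
v 2.493 2.577 1.99
v 2.068 3.805 3.146
v 2.048 2.172 2.256
v 1.623 3.4 3.413
v 2.056 1.722 2.737
v 1.631 2.951 3.893
v 2.514 1.491 3.15
v 2.089 2.72 4.307
v 3.152 1.615 3.254
v 2.727 2.843 4.41
f 2 1 5
f 2 5 3
f 3 5 6
f 3 6 4
f 5 1 7
f 5 7 6
f 6 7 8
f 6 8 4
f 7 1 9
f 7 9 8
f 8 9 10
f 8 10 4
f 9 1 11
f 9 11 10
f 10 11 12
f 10 12 4
f 11 1 13
f 11 13 12
f 12 13 14
f 12 14 4
f 13 1 15
f 13 15 14
f 14 15 16
f 14 16 4
f 15 1 17
f 15 17 16
f 16 17 18
f 16 18 4
f 17 1 19
f 17 19 18
f 18 19 20
f 18 20 4
f 19 1 2
f 19 2 20
f 20 2 3
f 20 3 4
f 22 21 25
f 22 25 23
f 23 25 26
f 23 26 24
f 25 21 27
f 25 27 26
f 26 27 28
f 26 28 24
f 27 21 29
f 27 29 28
f 28 29 30
f 28 30 24
f 29 21 31
f 29 31 30
f 30 31 32
f 30 32 24
f 31 21 33
f 31 33 32
f 32 33 34
f 32 34 24
f 33 21 35
f 33 35 34
f 34 35 36
f 34 36 24
f 35 21 37
f 35 37 36
f 36 37 38
f 36 38 24
f 37 21 22
f 37 22 38
f 38 22 23
f 38 23 24



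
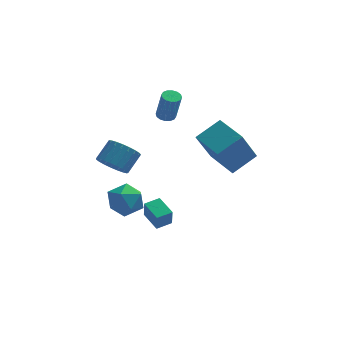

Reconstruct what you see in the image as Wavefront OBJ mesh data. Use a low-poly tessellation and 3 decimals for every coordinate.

v -2.222 1.115 -3.479
v -2.191 0.8 -2.489
v -1.499 1.547 -3.364
v -1.469 1.232 -2.374
v -1.591 0.148 -3.806
v -1.561 -0.167 -2.816
v -0.869 0.58 -3.691
v -0.838 0.265 -2.701
v 0.953 0.384 1.16
v 0.242 -0.525 3.021
v 2.072 1.06 1.917
v 1.361 0.15 3.778
v 1.959 -0.97 0.882
v 1.248 -1.88 2.743
v 3.078 -0.295 1.639
v 2.367 -1.204 3.5
v -2.957 2.927 -4.088
v -2.287 2.192 -3.748
v -4.033 2.528 -2.832
v -3.363 1.793 -2.492
v -3.118 2.811 -2.399
v -2.453 3.058 -3.175
v -3.867 1.662 -3.405
v -3.202 1.909 -4.181
v -2.85 1.41 -3.325
v -2.387 2.12 -2.703
v -3.933 2.6 -3.877
v -3.47 3.31 -3.255
v -1.225 4.016 1.748
v -0.958 4.437 1.793
v -0.669 4.084 3.358
v -0.935 3.664 3.312
v -1.201 4.504 1.853
v -0.911 4.152 3.418
v -1.45 4.441 1.885
v -1.16 4.089 3.45
v -1.638 4.264 1.88
v -1.349 3.912 3.445
v -1.716 4.021 1.839
v -1.427 3.668 3.404
v -1.662 3.776 1.774
v -1.373 3.423 3.339
v -1.491 3.596 1.702
v -1.202 3.243 3.267
v -1.249 3.528 1.642
v -0.959 3.176 3.207
v -1 3.591 1.61
v -0.71 3.239 3.175
v -0.811 3.768 1.615
v -0.522 3.416 3.18
v -0.733 4.012 1.656
v -0.444 3.659 3.221
v -0.787 4.257 1.721
v -0.498 3.904 3.286
v -3.689 0.646 0.269
v -3.194 0.956 -0.376
v -2.615 1.703 0.426
v -3.111 1.394 1.071
v -3.476 1.182 -0.383
v -2.897 1.929 0.42
v -3.795 1.315 -0.277
v -3.217 2.062 0.525
v -4.096 1.333 -0.077
v -3.517 2.08 0.726
v -4.327 1.233 0.183
v -3.748 1.98 0.986
v -4.447 1.03 0.458
v -3.868 1.777 1.26
v -4.436 0.762 0.7
v -3.857 1.509 1.503
v -4.296 0.473 0.867
v -3.717 1.22 1.67
v -4.052 0.215 0.931
v -3.473 0.962 1.734
v -3.744 0.031 0.881
v -3.165 0.778 1.684
v -3.427 -0.047 0.725
v -2.848 0.7 1.527
v -3.156 -0.004 0.489
v -2.577 0.743 1.292
v -2.977 0.151 0.216
v -2.398 0.898 1.019
v -2.921 0.391 -0.048
v -2.342 1.138 0.754
v -2.997 0.676 -0.258
v -2.419 1.423 0.545
f 2 4 1
f 5 2 1
f 1 4 3
f 3 5 1
f 2 8 4
f 6 2 5
f 6 8 2
f 4 8 3
f 7 5 3
f 3 8 7
f 7 6 5
f 8 6 7
f 10 12 9
f 13 10 9
f 9 12 11
f 11 13 9
f 10 16 12
f 14 10 13
f 14 16 10
f 12 16 11
f 15 13 11
f 11 16 15
f 15 14 13
f 16 14 15
f 17 28 22
f 17 22 18
f 17 18 24
f 17 24 27
f 17 27 28
f 18 22 26
f 22 28 21
f 28 27 19
f 27 24 23
f 24 18 25
f 20 26 21
f 20 21 19
f 20 19 23
f 20 23 25
f 20 25 26
f 21 26 22
f 19 21 28
f 23 19 27
f 25 23 24
f 26 25 18
f 30 29 33
f 30 33 31
f 31 33 34
f 31 34 32
f 33 29 35
f 33 35 34
f 34 35 36
f 34 36 32
f 35 29 37
f 35 37 36
f 36 37 38
f 36 38 32
f 37 29 39
f 37 39 38
f 38 39 40
f 38 40 32
f 39 29 41
f 39 41 40
f 40 41 42
f 40 42 32
f 41 29 43
f 41 43 42
f 42 43 44
f 42 44 32
f 43 29 45
f 43 45 44
f 44 45 46
f 44 46 32
f 45 29 47
f 45 47 46
f 46 47 48
f 46 48 32
f 47 29 49
f 47 49 48
f 48 49 50
f 48 50 32
f 49 29 51
f 49 51 50
f 50 51 52
f 50 52 32
f 51 29 53
f 51 53 52
f 52 53 54
f 52 54 32
f 53 29 30
f 53 30 54
f 54 30 31
f 54 31 32
f 56 55 59
f 56 59 57
f 57 59 60
f 57 60 58
f 59 55 61
f 59 61 60
f 60 61 62
f 60 62 58
f 61 55 63
f 61 63 62
f 62 63 64
f 62 64 58
f 63 55 65
f 63 65 64
f 64 65 66
f 64 66 58
f 65 55 67
f 65 67 66
f 66 67 68
f 66 68 58
f 67 55 69
f 67 69 68
f 68 69 70
f 68 70 58
f 69 55 71
f 69 71 70
f 70 71 72
f 70 72 58
f 71 55 73
f 71 73 72
f 72 73 74
f 72 74 58
f 73 55 75
f 73 75 74
f 74 75 76
f 74 76 58
f 75 55 77
f 75 77 76
f 76 77 78
f 76 78 58
f 77 55 79
f 77 79 78
f 78 79 80
f 78 80 58
f 79 55 81
f 79 81 80
f 80 81 82
f 80 82 58
f 81 55 83
f 81 83 82
f 82 83 84
f 82 84 58
f 83 55 85
f 83 85 84
f 84 85 86
f 84 86 58
f 85 55 56
f 85 56 86
f 86 56 57
f 86 57 58



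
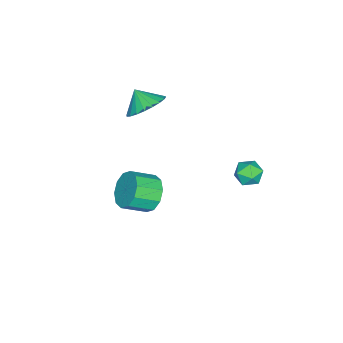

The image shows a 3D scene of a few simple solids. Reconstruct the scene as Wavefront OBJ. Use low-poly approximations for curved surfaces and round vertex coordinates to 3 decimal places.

v 2.916 -1.201 2.268
v 3.659 -0.754 2.067
v 4.327 -1.592 2.672
v 3.584 -2.039 2.872
v 3.468 -0.561 2.546
v 4.136 -1.398 3.15
v 3.066 -0.612 2.918
v 3.734 -1.45 3.522
v 2.607 -0.889 3.042
v 3.275 -1.726 3.646
v 2.266 -1.284 2.87
v 2.934 -2.122 3.474
v 2.173 -1.648 2.468
v 2.841 -2.486 3.073
v 2.364 -1.842 1.99
v 3.032 -2.679 2.594
v 2.766 -1.79 1.618
v 3.434 -2.628 2.222
v 3.225 -1.514 1.494
v 3.893 -2.351 2.098
v 3.566 -1.118 1.666
v 4.234 -1.956 2.27
v -1.73 -3.465 3.043
v -0.969 -4.042 2.781
v -1.97 -4.115 3.777
v -0.796 -3.793 3.059
v -0.784 -3.486 3.334
v -0.935 -3.176 3.558
v -1.224 -2.916 3.693
v -1.601 -2.751 3.716
v -2 -2.709 3.622
v -2.352 -2.798 3.428
v -2.596 -3.003 3.168
v -2.691 -3.287 2.885
v -2.619 -3.602 2.63
v -2.394 -3.894 2.446
v -2.054 -4.111 2.366
v -1.658 -4.217 2.402
v -1.274 -4.192 2.549
v -1.314 1.995 0.87
v -0.983 2.249 1.438
v -0.677 1.051 0.922
v -0.346 1.305 1.49
v -1.023 1.114 1.533
v -1.417 1.698 1.5
v -0.243 1.602 0.86
v -0.637 2.186 0.827
v -0.322 2.007 1.431
v -0.804 1.705 1.847
v -0.856 1.595 0.513
v -1.338 1.293 0.929
f 2 1 5
f 2 5 3
f 3 5 6
f 3 6 4
f 5 1 7
f 5 7 6
f 6 7 8
f 6 8 4
f 7 1 9
f 7 9 8
f 8 9 10
f 8 10 4
f 9 1 11
f 9 11 10
f 10 11 12
f 10 12 4
f 11 1 13
f 11 13 12
f 12 13 14
f 12 14 4
f 13 1 15
f 13 15 14
f 14 15 16
f 14 16 4
f 15 1 17
f 15 17 16
f 16 17 18
f 16 18 4
f 17 1 19
f 17 19 18
f 18 19 20
f 18 20 4
f 19 1 21
f 19 21 20
f 20 21 22
f 20 22 4
f 21 1 2
f 21 2 22
f 22 2 3
f 22 3 4
f 24 23 26
f 24 26 25
f 26 23 27
f 26 27 25
f 27 23 28
f 27 28 25
f 28 23 29
f 28 29 25
f 29 23 30
f 29 30 25
f 30 23 31
f 30 31 25
f 31 23 32
f 31 32 25
f 32 23 33
f 32 33 25
f 33 23 34
f 33 34 25
f 34 23 35
f 34 35 25
f 35 23 36
f 35 36 25
f 36 23 37
f 36 37 25
f 37 23 38
f 37 38 25
f 38 23 39
f 38 39 25
f 39 23 24
f 39 24 25
f 40 51 45
f 40 45 41
f 40 41 47
f 40 47 50
f 40 50 51
f 41 45 49
f 45 51 44
f 51 50 42
f 50 47 46
f 47 41 48
f 43 49 44
f 43 44 42
f 43 42 46
f 43 46 48
f 43 48 49
f 44 49 45
f 42 44 51
f 46 42 50
f 48 46 47
f 49 48 41



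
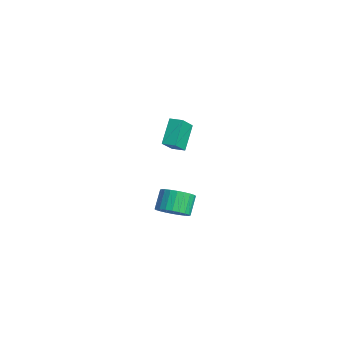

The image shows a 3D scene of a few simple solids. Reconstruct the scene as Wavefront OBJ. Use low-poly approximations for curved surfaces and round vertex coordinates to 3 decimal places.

v -3.67 -0.7 -1.824
v -2.936 -1.546 -0.826
v -4.634 0.091 -0.444
v -3.899 -0.755 0.554
v -3.081 -0.105 -1.754
v -2.346 -0.951 -0.756
v -4.044 0.686 -0.374
v -3.31 -0.16 0.624
v 3.763 -3.202 -2.021
v 4.581 -3.119 -1.507
v 3.896 -2.576 -0.504
v 3.077 -2.658 -1.019
v 4.575 -2.788 -1.69
v 3.89 -2.244 -0.688
v 4.445 -2.52 -1.924
v 3.76 -1.976 -0.922
v 4.212 -2.355 -2.172
v 3.527 -1.812 -1.17
v 3.91 -2.32 -2.398
v 3.225 -1.777 -1.396
v 3.586 -2.419 -2.566
v 2.901 -1.876 -1.564
v 3.288 -2.637 -2.651
v 2.603 -2.094 -1.649
v 3.063 -2.941 -2.641
v 2.378 -2.398 -1.638
v 2.944 -3.284 -2.536
v 2.259 -2.741 -1.533
v 2.95 -3.616 -2.352
v 2.265 -3.072 -1.35
v 3.08 -3.884 -2.118
v 2.395 -3.34 -1.116
v 3.313 -4.048 -1.87
v 2.628 -3.505 -0.868
v 3.615 -4.083 -1.644
v 2.93 -3.54 -0.642
v 3.939 -3.984 -1.476
v 3.254 -3.441 -0.474
v 4.237 -3.766 -1.391
v 3.552 -3.223 -0.389
v 4.462 -3.462 -1.402
v 3.777 -2.919 -0.399
f 2 4 1
f 5 2 1
f 1 4 3
f 3 5 1
f 2 8 4
f 6 2 5
f 6 8 2
f 4 8 3
f 7 5 3
f 3 8 7
f 7 6 5
f 8 6 7
f 10 9 13
f 10 13 11
f 11 13 14
f 11 14 12
f 13 9 15
f 13 15 14
f 14 15 16
f 14 16 12
f 15 9 17
f 15 17 16
f 16 17 18
f 16 18 12
f 17 9 19
f 17 19 18
f 18 19 20
f 18 20 12
f 19 9 21
f 19 21 20
f 20 21 22
f 20 22 12
f 21 9 23
f 21 23 22
f 22 23 24
f 22 24 12
f 23 9 25
f 23 25 24
f 24 25 26
f 24 26 12
f 25 9 27
f 25 27 26
f 26 27 28
f 26 28 12
f 27 9 29
f 27 29 28
f 28 29 30
f 28 30 12
f 29 9 31
f 29 31 30
f 30 31 32
f 30 32 12
f 31 9 33
f 31 33 32
f 32 33 34
f 32 34 12
f 33 9 35
f 33 35 34
f 34 35 36
f 34 36 12
f 35 9 37
f 35 37 36
f 36 37 38
f 36 38 12
f 37 9 39
f 37 39 38
f 38 39 40
f 38 40 12
f 39 9 41
f 39 41 40
f 40 41 42
f 40 42 12
f 41 9 10
f 41 10 42
f 42 10 11
f 42 11 12



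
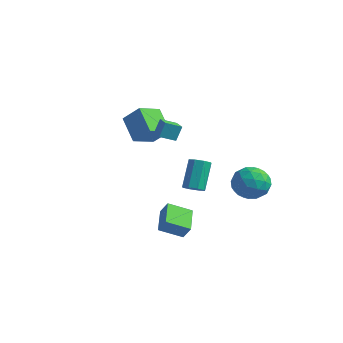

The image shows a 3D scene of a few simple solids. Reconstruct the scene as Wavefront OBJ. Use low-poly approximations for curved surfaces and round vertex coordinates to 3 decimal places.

v 2.752 4.638 -1.024
v 3.841 4.613 -0.524
v 2.639 2.707 -0.876
v 3.728 2.682 -0.376
v 2.804 3.154 0.224
v 2.873 4.347 0.132
v 3.607 2.973 -1.532
v 3.676 4.166 -1.624
v 4.369 3.584 -0.837
v 3.873 3.696 0.248
v 2.607 3.624 -1.648
v 2.111 3.736 -0.563
v 3.306 4.795 -0.787
v 3.174 2.525 -0.613
v 2.63 2.803 -0.261
v 3.27 2.788 0.034
v 2.737 4.639 -0.401
v 3.377 4.624 -0.107
v 2.768 3.767 0.332
v 3.103 2.696 -1.293
v 3.743 2.681 -0.999
v 3.21 4.532 -1.434
v 3.85 4.517 -1.139
v 3.712 3.553 -1.732
v 4.257 4.175 -0.677
v 4.191 3.04 -0.59
v 4.119 3.211 -1.27
v 4.16 3.913 -1.324
v 3.965 4.241 -0.039
v 3.899 3.106 0.048
v 3.355 3.384 0.4
v 3.396 4.085 0.346
v 4.275 3.636 -0.224
v 2.581 4.214 -1.448
v 2.515 3.079 -1.361
v 3.084 3.235 -1.746
v 3.125 3.936 -1.8
v 2.289 4.28 -0.81
v 2.223 3.145 -0.723
v 2.32 3.407 -0.076
v 2.361 4.109 -0.13
v 2.205 3.684 -1.176
v 4.007 -2.123 1.546
v 4.507 -2.378 1.853
v 4.093 -1.372 3.362
v 3.593 -1.117 3.054
v 4.625 -1.968 1.612
v 4.21 -0.962 3.121
v 4.38 -1.649 1.332
v 3.966 -0.643 2.841
v 3.918 -1.607 1.177
v 3.503 -0.602 2.686
v 3.507 -1.868 1.238
v 3.093 -0.862 2.747
v 3.39 -2.278 1.479
v 2.975 -1.272 2.988
v 3.634 -2.597 1.759
v 3.22 -1.591 3.268
v 4.097 -2.638 1.914
v 3.682 -1.633 3.423
v -4.595 1.788 2.49
v -3.567 2.054 3.55
v -4.402 3.284 1.928
v -3.375 3.551 2.988
v -3.265 1.189 1.352
v -2.238 1.456 2.412
v -3.073 2.686 0.79
v -2.045 2.952 1.85
v 0.318 -0.644 3.605
v 0.377 -0.207 4.513
v -0.609 -0.026 3.367
v -0.551 0.412 4.275
v 0.891 0.068 3.225
v 0.949 0.506 4.133
v -0.037 0.687 2.987
v 0.022 1.124 3.895
v 2.058 -0.68 -3.557
v 1.115 -1.669 -2.914
v 1.095 0.587 -3.018
v 0.152 -0.402 -2.376
v 2.568 -0.638 -2.744
v 1.625 -1.627 -2.102
v 1.605 0.629 -2.206
v 0.662 -0.36 -1.563
f 1 38 17
f 38 12 41
f 17 41 6
f 38 41 17
f 1 17 13
f 17 6 18
f 13 18 2
f 17 18 13
f 1 13 22
f 13 2 23
f 22 23 8
f 13 23 22
f 1 22 34
f 22 8 37
f 34 37 11
f 22 37 34
f 1 34 38
f 34 11 42
f 38 42 12
f 34 42 38
f 2 18 29
f 18 6 32
f 29 32 10
f 18 32 29
f 6 41 19
f 41 12 40
f 19 40 5
f 41 40 19
f 12 42 39
f 42 11 35
f 39 35 3
f 42 35 39
f 11 37 36
f 37 8 24
f 36 24 7
f 37 24 36
f 8 23 28
f 23 2 25
f 28 25 9
f 23 25 28
f 4 30 16
f 30 10 31
f 16 31 5
f 30 31 16
f 4 16 14
f 16 5 15
f 14 15 3
f 16 15 14
f 4 14 21
f 14 3 20
f 21 20 7
f 14 20 21
f 4 21 26
f 21 7 27
f 26 27 9
f 21 27 26
f 4 26 30
f 26 9 33
f 30 33 10
f 26 33 30
f 5 31 19
f 31 10 32
f 19 32 6
f 31 32 19
f 3 15 39
f 15 5 40
f 39 40 12
f 15 40 39
f 7 20 36
f 20 3 35
f 36 35 11
f 20 35 36
f 9 27 28
f 27 7 24
f 28 24 8
f 27 24 28
f 10 33 29
f 33 9 25
f 29 25 2
f 33 25 29
f 44 43 47
f 44 47 45
f 45 47 48
f 45 48 46
f 47 43 49
f 47 49 48
f 48 49 50
f 48 50 46
f 49 43 51
f 49 51 50
f 50 51 52
f 50 52 46
f 51 43 53
f 51 53 52
f 52 53 54
f 52 54 46
f 53 43 55
f 53 55 54
f 54 55 56
f 54 56 46
f 55 43 57
f 55 57 56
f 56 57 58
f 56 58 46
f 57 43 59
f 57 59 58
f 58 59 60
f 58 60 46
f 59 43 44
f 59 44 60
f 60 44 45
f 60 45 46
f 62 64 61
f 65 62 61
f 61 64 63
f 63 65 61
f 62 68 64
f 66 62 65
f 66 68 62
f 64 68 63
f 67 65 63
f 63 68 67
f 67 66 65
f 68 66 67
f 70 72 69
f 73 70 69
f 69 72 71
f 71 73 69
f 70 76 72
f 74 70 73
f 74 76 70
f 72 76 71
f 75 73 71
f 71 76 75
f 75 74 73
f 76 74 75
f 78 80 77
f 81 78 77
f 77 80 79
f 79 81 77
f 78 84 80
f 82 78 81
f 82 84 78
f 80 84 79
f 83 81 79
f 79 84 83
f 83 82 81
f 84 82 83



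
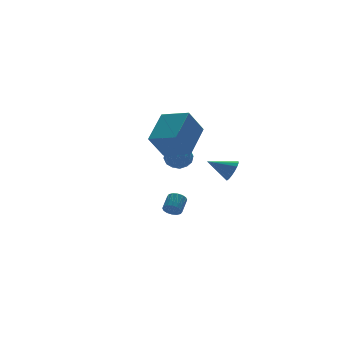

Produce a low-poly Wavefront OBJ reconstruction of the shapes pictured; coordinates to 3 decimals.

v 2.116 2.197 -0.123
v 2.74 2.785 -0.039
v 2.84 1.315 0.679
v 3.464 1.903 0.763
v 2.697 2.033 1.135
v 2.25 2.578 0.639
v 3.33 1.522 0.001
v 2.883 2.067 -0.495
v 3.491 2.368 0.037
v 3.099 2.684 0.738
v 2.481 1.416 -0.098
v 2.089 1.732 0.603
v 2.364 2.568 -0.152
v 3.216 1.532 0.792
v 2.765 1.608 1.01
v 3.132 1.954 1.059
v 2.076 2.447 0.247
v 2.443 2.793 0.296
v 2.418 2.35 0.986
v 3.137 1.307 0.344
v 3.504 1.653 0.393
v 2.448 2.146 -0.419
v 2.815 2.492 -0.37
v 3.162 1.75 -0.346
v 3.173 2.669 -0.057
v 3.598 2.151 0.414
v 3.52 1.927 -0.033
v 3.256 2.247 -0.325
v 2.943 2.855 0.354
v 3.368 2.337 0.826
v 2.917 2.413 1.044
v 2.654 2.733 0.753
v 3.384 2.61 0.399
v 2.212 1.763 -0.186
v 2.637 1.245 0.286
v 2.926 1.367 -0.113
v 2.663 1.687 -0.404
v 1.982 1.949 0.226
v 2.407 1.431 0.697
v 2.324 1.853 0.965
v 2.06 2.173 0.673
v 2.196 1.49 0.241
v 0.659 -2.898 2.68
v -0.316 -3.034 4.091
v -0.157 -1.469 2.253
v -1.132 -1.605 3.664
v 2.112 -1.735 3.796
v 1.137 -1.871 5.207
v 1.296 -0.306 3.369
v 0.321 -0.442 4.78
v 1.916 1.215 -3.236
v 2.342 1.034 -3.552
v 3.01 1.644 -2.999
v 2.584 1.825 -2.684
v 2.242 1.269 -3.689
v 2.909 1.879 -3.136
v 2.054 1.489 -3.705
v 2.721 2.099 -3.152
v 1.829 1.636 -3.595
v 2.497 2.246 -3.043
v 1.628 1.67 -3.39
v 2.295 2.28 -2.837
v 1.504 1.582 -3.143
v 2.171 2.192 -2.59
v 1.49 1.396 -2.921
v 2.158 2.006 -2.368
v 1.591 1.161 -2.784
v 2.258 1.771 -2.231
v 1.779 0.941 -2.768
v 2.446 1.551 -2.215
v 2.003 0.794 -2.877
v 2.671 1.404 -2.325
v 2.205 0.76 -3.083
v 2.872 1.37 -2.53
v 2.329 0.848 -3.33
v 2.996 1.458 -2.777
v 3.127 -2.996 0.997
v 3.502 -2.985 1.611
v 2.013 -2.284 1.663
v 3.594 -2.693 1.453
v 3.579 -2.47 1.191
v 3.46 -2.367 0.884
v 3.265 -2.409 0.603
v 3.039 -2.585 0.412
v 2.832 -2.855 0.355
v 2.693 -3.157 0.445
v 2.654 -3.422 0.661
v 2.722 -3.59 0.955
v 2.884 -3.621 1.258
v 3.101 -3.509 1.501
v 3.324 -3.279 1.628
f 1 38 17
f 38 12 41
f 17 41 6
f 38 41 17
f 1 17 13
f 17 6 18
f 13 18 2
f 17 18 13
f 1 13 22
f 13 2 23
f 22 23 8
f 13 23 22
f 1 22 34
f 22 8 37
f 34 37 11
f 22 37 34
f 1 34 38
f 34 11 42
f 38 42 12
f 34 42 38
f 2 18 29
f 18 6 32
f 29 32 10
f 18 32 29
f 6 41 19
f 41 12 40
f 19 40 5
f 41 40 19
f 12 42 39
f 42 11 35
f 39 35 3
f 42 35 39
f 11 37 36
f 37 8 24
f 36 24 7
f 37 24 36
f 8 23 28
f 23 2 25
f 28 25 9
f 23 25 28
f 4 30 16
f 30 10 31
f 16 31 5
f 30 31 16
f 4 16 14
f 16 5 15
f 14 15 3
f 16 15 14
f 4 14 21
f 14 3 20
f 21 20 7
f 14 20 21
f 4 21 26
f 21 7 27
f 26 27 9
f 21 27 26
f 4 26 30
f 26 9 33
f 30 33 10
f 26 33 30
f 5 31 19
f 31 10 32
f 19 32 6
f 31 32 19
f 3 15 39
f 15 5 40
f 39 40 12
f 15 40 39
f 7 20 36
f 20 3 35
f 36 35 11
f 20 35 36
f 9 27 28
f 27 7 24
f 28 24 8
f 27 24 28
f 10 33 29
f 33 9 25
f 29 25 2
f 33 25 29
f 44 46 43
f 47 44 43
f 43 46 45
f 45 47 43
f 44 50 46
f 48 44 47
f 48 50 44
f 46 50 45
f 49 47 45
f 45 50 49
f 49 48 47
f 50 48 49
f 52 51 55
f 52 55 53
f 53 55 56
f 53 56 54
f 55 51 57
f 55 57 56
f 56 57 58
f 56 58 54
f 57 51 59
f 57 59 58
f 58 59 60
f 58 60 54
f 59 51 61
f 59 61 60
f 60 61 62
f 60 62 54
f 61 51 63
f 61 63 62
f 62 63 64
f 62 64 54
f 63 51 65
f 63 65 64
f 64 65 66
f 64 66 54
f 65 51 67
f 65 67 66
f 66 67 68
f 66 68 54
f 67 51 69
f 67 69 68
f 68 69 70
f 68 70 54
f 69 51 71
f 69 71 70
f 70 71 72
f 70 72 54
f 71 51 73
f 71 73 72
f 72 73 74
f 72 74 54
f 73 51 75
f 73 75 74
f 74 75 76
f 74 76 54
f 75 51 52
f 75 52 76
f 76 52 53
f 76 53 54
f 78 77 80
f 78 80 79
f 80 77 81
f 80 81 79
f 81 77 82
f 81 82 79
f 82 77 83
f 82 83 79
f 83 77 84
f 83 84 79
f 84 77 85
f 84 85 79
f 85 77 86
f 85 86 79
f 86 77 87
f 86 87 79
f 87 77 88
f 87 88 79
f 88 77 89
f 88 89 79
f 89 77 90
f 89 90 79
f 90 77 91
f 90 91 79
f 91 77 78
f 91 78 79



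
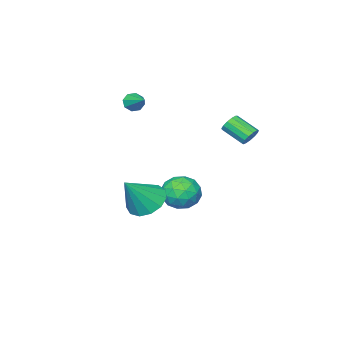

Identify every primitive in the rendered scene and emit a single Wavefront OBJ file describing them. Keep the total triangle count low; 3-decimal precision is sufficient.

v -2.192 2.025 1.707
v -1.924 1.849 1.311
v -1.679 0.818 1.937
v -1.948 0.995 2.333
v -1.738 1.993 1.477
v -1.494 0.962 2.102
v -1.697 2.148 1.716
v -1.453 1.117 2.341
v -1.813 2.263 1.952
v -1.569 1.233 2.577
v -2.049 2.304 2.11
v -1.805 1.273 2.736
v -2.331 2.255 2.141
v -2.087 1.225 2.766
v -2.569 2.134 2.034
v -2.324 1.104 2.659
v -2.687 1.978 1.823
v -2.442 0.948 2.449
v -2.648 1.837 1.576
v -2.403 0.807 2.201
v -2.464 1.756 1.37
v -2.22 0.726 1.995
v -2.194 1.76 1.272
v -1.95 0.73 1.897
v -1.857 -1.376 -3.112
v -1.288 -2.191 -3.014
v -3.172 -2.309 -3.226
v -2.603 -3.124 -3.128
v -2.729 -2.506 -2.353
v -1.916 -1.929 -2.283
v -2.544 -2.571 -3.957
v -1.731 -1.994 -3.887
v -1.712 -2.929 -3.536
v -1.827 -2.889 -2.544
v -2.633 -1.611 -3.696
v -2.748 -1.571 -2.704
v -1.457 -1.702 -3.053
v -3.003 -2.798 -3.187
v -3.077 -2.435 -2.732
v -2.743 -2.914 -2.674
v -1.826 -1.548 -2.623
v -1.492 -2.027 -2.565
v -2.339 -2.212 -2.177
v -2.968 -2.473 -3.675
v -2.634 -2.952 -3.617
v -1.717 -1.586 -3.566
v -1.383 -2.065 -3.508
v -2.121 -2.288 -4.063
v -1.372 -2.615 -3.302
v -2.145 -3.163 -3.369
v -2.11 -2.838 -3.857
v -1.632 -2.499 -3.815
v -1.439 -2.591 -2.719
v -2.212 -3.139 -2.786
v -2.286 -2.776 -2.331
v -1.809 -2.437 -2.289
v -1.689 -3.025 -3.026
v -2.248 -1.361 -3.454
v -3.021 -1.909 -3.521
v -2.651 -2.063 -3.951
v -2.174 -1.724 -3.909
v -2.315 -1.337 -2.871
v -3.088 -1.885 -2.938
v -2.828 -2.001 -2.425
v -2.35 -1.662 -2.383
v -2.771 -1.475 -3.214
v 1.071 -0.996 -2.063
v 1.601 -1.707 -2.546
v 2.269 -1.084 -0.617
v 1.825 -1.207 -2.701
v 1.808 -0.64 -2.653
v 1.558 -0.186 -2.418
v 1.153 0.01 -2.07
v 0.721 -0.113 -1.72
v 0.401 -0.516 -1.478
v 0.293 -1.072 -1.423
v 0.432 -1.604 -1.57
v 0.774 -1.943 -1.874
v 1.21 -1.981 -2.238
v -0.55 -3.514 2.628
v -0.295 -3.376 2.185
v -0.17 -2.406 3.192
v -0.68 -3.247 2.189
v -0.988 -3.274 2.451
v -1.04 -3.442 2.817
v -0.805 -3.652 3.072
v -0.42 -3.782 3.067
v -0.112 -3.754 2.805
v -0.06 -3.586 2.44
f 2 1 5
f 2 5 3
f 3 5 6
f 3 6 4
f 5 1 7
f 5 7 6
f 6 7 8
f 6 8 4
f 7 1 9
f 7 9 8
f 8 9 10
f 8 10 4
f 9 1 11
f 9 11 10
f 10 11 12
f 10 12 4
f 11 1 13
f 11 13 12
f 12 13 14
f 12 14 4
f 13 1 15
f 13 15 14
f 14 15 16
f 14 16 4
f 15 1 17
f 15 17 16
f 16 17 18
f 16 18 4
f 17 1 19
f 17 19 18
f 18 19 20
f 18 20 4
f 19 1 21
f 19 21 20
f 20 21 22
f 20 22 4
f 21 1 23
f 21 23 22
f 22 23 24
f 22 24 4
f 23 1 2
f 23 2 24
f 24 2 3
f 24 3 4
f 25 62 41
f 62 36 65
f 41 65 30
f 62 65 41
f 25 41 37
f 41 30 42
f 37 42 26
f 41 42 37
f 25 37 46
f 37 26 47
f 46 47 32
f 37 47 46
f 25 46 58
f 46 32 61
f 58 61 35
f 46 61 58
f 25 58 62
f 58 35 66
f 62 66 36
f 58 66 62
f 26 42 53
f 42 30 56
f 53 56 34
f 42 56 53
f 30 65 43
f 65 36 64
f 43 64 29
f 65 64 43
f 36 66 63
f 66 35 59
f 63 59 27
f 66 59 63
f 35 61 60
f 61 32 48
f 60 48 31
f 61 48 60
f 32 47 52
f 47 26 49
f 52 49 33
f 47 49 52
f 28 54 40
f 54 34 55
f 40 55 29
f 54 55 40
f 28 40 38
f 40 29 39
f 38 39 27
f 40 39 38
f 28 38 45
f 38 27 44
f 45 44 31
f 38 44 45
f 28 45 50
f 45 31 51
f 50 51 33
f 45 51 50
f 28 50 54
f 50 33 57
f 54 57 34
f 50 57 54
f 29 55 43
f 55 34 56
f 43 56 30
f 55 56 43
f 27 39 63
f 39 29 64
f 63 64 36
f 39 64 63
f 31 44 60
f 44 27 59
f 60 59 35
f 44 59 60
f 33 51 52
f 51 31 48
f 52 48 32
f 51 48 52
f 34 57 53
f 57 33 49
f 53 49 26
f 57 49 53
f 68 67 70
f 68 70 69
f 70 67 71
f 70 71 69
f 71 67 72
f 71 72 69
f 72 67 73
f 72 73 69
f 73 67 74
f 73 74 69
f 74 67 75
f 74 75 69
f 75 67 76
f 75 76 69
f 76 67 77
f 76 77 69
f 77 67 78
f 77 78 69
f 78 67 79
f 78 79 69
f 79 67 68
f 79 68 69
f 81 80 83
f 81 83 82
f 83 80 84
f 83 84 82
f 84 80 85
f 84 85 82
f 85 80 86
f 85 86 82
f 86 80 87
f 86 87 82
f 87 80 88
f 87 88 82
f 88 80 89
f 88 89 82
f 89 80 81
f 89 81 82



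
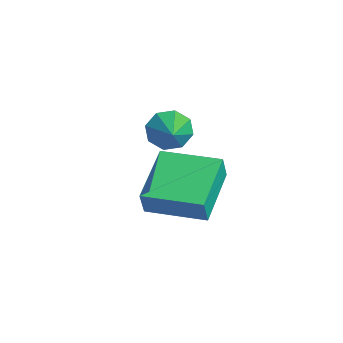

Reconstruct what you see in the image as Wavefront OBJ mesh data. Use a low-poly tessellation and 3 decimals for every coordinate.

v -1.667 1.211 -2.012
v -1.337 0.961 -2.661
v -0.533 1.089 -1.388
v -1.306 1.547 -2.603
v -1.486 1.936 -2.199
v -1.772 1.901 -1.685
v -1.997 1.462 -1.363
v -2.029 0.876 -1.42
v -1.848 0.487 -1.825
v -1.562 0.522 -2.339
v 1.807 -0.269 -2.838
v 2.008 -0.438 -1.946
v 0.108 0.686 -2.274
v 0.308 0.517 -1.382
v 2.792 1.423 -2.738
v 2.992 1.254 -1.846
v 1.092 2.378 -2.174
v 1.293 2.209 -1.282
f 2 1 4
f 2 4 3
f 4 1 5
f 4 5 3
f 5 1 6
f 5 6 3
f 6 1 7
f 6 7 3
f 7 1 8
f 7 8 3
f 8 1 9
f 8 9 3
f 9 1 10
f 9 10 3
f 10 1 2
f 10 2 3
f 12 14 11
f 15 12 11
f 11 14 13
f 13 15 11
f 12 18 14
f 16 12 15
f 16 18 12
f 14 18 13
f 17 15 13
f 13 18 17
f 17 16 15
f 18 16 17

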